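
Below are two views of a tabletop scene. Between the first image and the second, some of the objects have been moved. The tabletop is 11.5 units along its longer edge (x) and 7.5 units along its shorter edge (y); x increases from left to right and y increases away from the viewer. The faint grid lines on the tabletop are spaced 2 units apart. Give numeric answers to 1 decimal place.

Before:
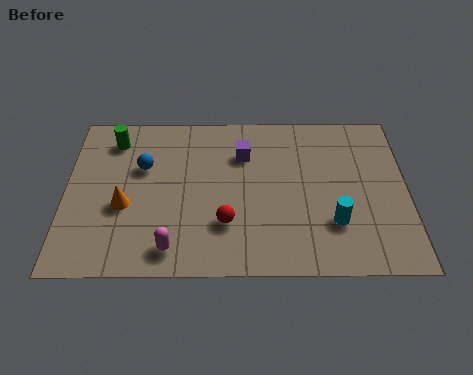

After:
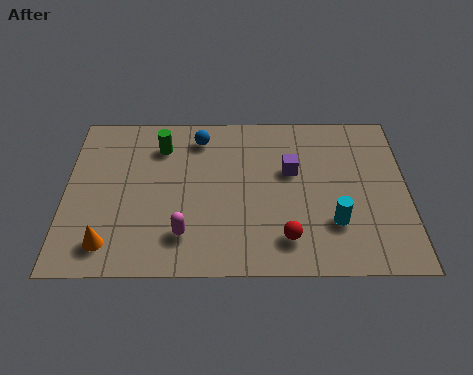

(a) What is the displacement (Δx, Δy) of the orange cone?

(-0.5, -1.7)

The orange cone was at about (2.0, 3.0) and moved to about (1.5, 1.3).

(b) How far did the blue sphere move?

2.4

From (2.6, 4.8) to (4.5, 6.2), the blue sphere covered √(1.9² + 1.4²) ≈ 2.4 units.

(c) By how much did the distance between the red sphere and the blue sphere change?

+1.7

The distance was about 3.8 in the first image and 5.5 in the second, so they moved 1.7 units further apart.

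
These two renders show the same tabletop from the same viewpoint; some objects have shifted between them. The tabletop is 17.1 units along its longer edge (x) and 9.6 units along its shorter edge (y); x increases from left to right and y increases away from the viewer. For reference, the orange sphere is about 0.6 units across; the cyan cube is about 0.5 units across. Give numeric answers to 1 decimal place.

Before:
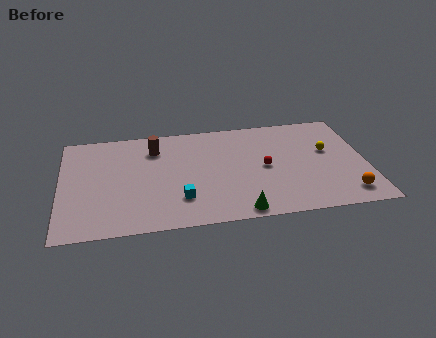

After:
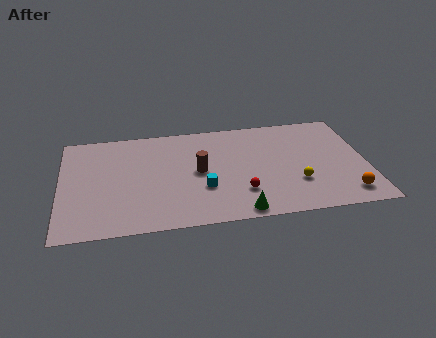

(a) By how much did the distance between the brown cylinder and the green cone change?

-3.4

They were about 7.9 units apart before and 4.5 after — 3.4 units closer together.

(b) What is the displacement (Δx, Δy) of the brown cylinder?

(2.4, -2.5)

From the two frames, the brown cylinder sits at roughly (5.3, 7.4) before and (7.7, 4.9) after.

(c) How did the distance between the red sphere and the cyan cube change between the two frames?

-3.1

They were about 5.3 units apart before and 2.2 after — 3.1 units closer together.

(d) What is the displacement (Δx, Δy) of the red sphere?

(-1.4, -2.1)

The red sphere started near (11.4, 4.7) and ended near (10.0, 2.6).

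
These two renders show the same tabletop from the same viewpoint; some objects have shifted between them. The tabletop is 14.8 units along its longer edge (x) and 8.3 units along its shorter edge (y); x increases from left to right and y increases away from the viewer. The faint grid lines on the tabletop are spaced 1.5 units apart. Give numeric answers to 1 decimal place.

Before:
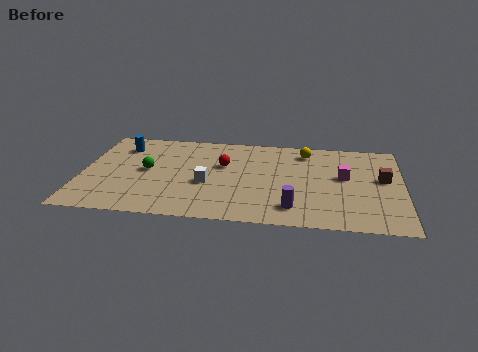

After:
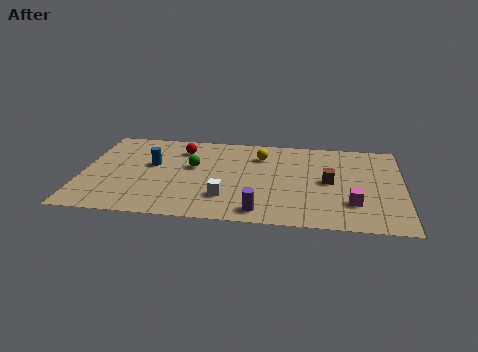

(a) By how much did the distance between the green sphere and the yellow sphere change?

-4.3

The distance was about 7.7 in the first image and 3.4 in the second, so they moved 4.3 units closer together.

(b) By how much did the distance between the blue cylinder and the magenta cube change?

-0.9

The distance was about 10.6 in the first image and 9.7 in the second, so they moved 0.9 units closer together.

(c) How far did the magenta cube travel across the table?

2.4

The magenta cube was near (12.1, 4.7) before and (12.5, 2.3) after, so it travelled √(0.4² + 2.4²) ≈ 2.4 units.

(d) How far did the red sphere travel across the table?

2.4

The red sphere was near (6.5, 5.2) before and (4.5, 6.5) after, so it travelled √(2.0² + 1.3²) ≈ 2.4 units.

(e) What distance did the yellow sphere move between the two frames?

2.2

The yellow sphere was near (10.3, 6.9) before and (8.2, 6.3) after, so it travelled √(2.1² + 0.6²) ≈ 2.2 units.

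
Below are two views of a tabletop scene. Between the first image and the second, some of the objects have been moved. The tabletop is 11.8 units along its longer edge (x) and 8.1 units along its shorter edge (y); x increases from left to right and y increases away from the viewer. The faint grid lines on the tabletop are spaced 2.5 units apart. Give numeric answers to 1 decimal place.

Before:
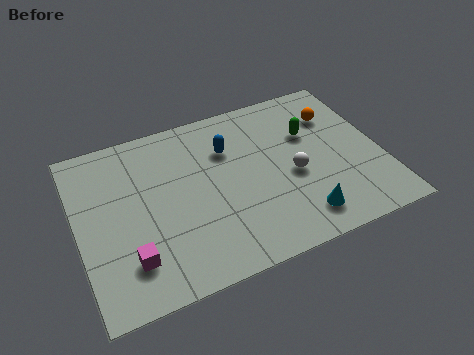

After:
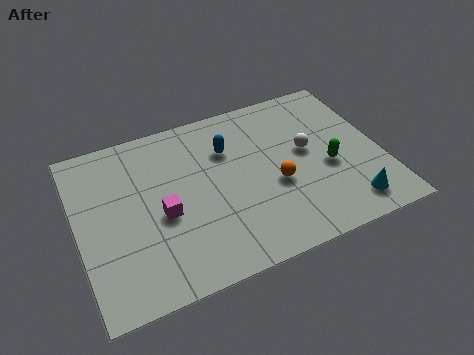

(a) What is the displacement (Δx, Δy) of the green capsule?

(0.5, -1.9)

The green capsule was at about (9.2, 5.3) and moved to about (9.7, 3.4).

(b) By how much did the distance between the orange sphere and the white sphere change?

-1.3

They were about 3.1 units apart before and 1.8 after — 1.3 units closer together.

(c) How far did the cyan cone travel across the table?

1.9

The cyan cone moved from about (8.3, 1.4) to (10.2, 1.3), a distance of √(1.9² + 0.1²) ≈ 1.9.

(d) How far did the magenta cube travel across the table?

2.1

From (1.8, 1.9) to (3.2, 3.5), the magenta cube covered √(1.4² + 1.6²) ≈ 2.1 units.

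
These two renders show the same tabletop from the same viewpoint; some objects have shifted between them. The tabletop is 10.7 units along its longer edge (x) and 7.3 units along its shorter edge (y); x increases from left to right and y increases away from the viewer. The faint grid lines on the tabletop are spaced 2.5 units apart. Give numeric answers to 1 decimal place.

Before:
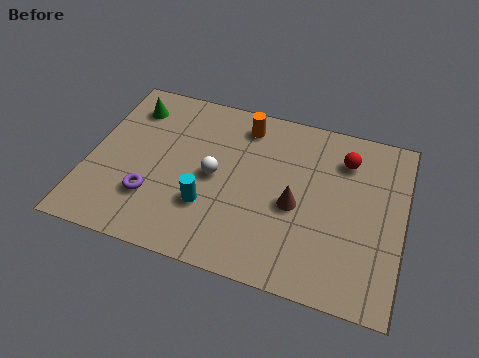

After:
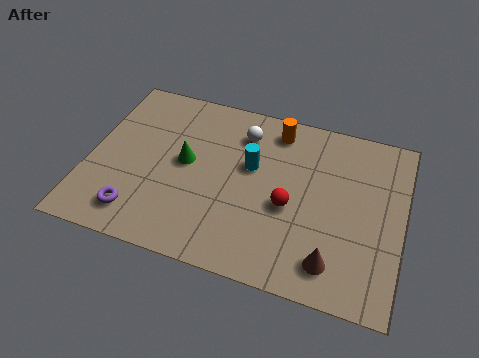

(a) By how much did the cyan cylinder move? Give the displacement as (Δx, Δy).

(1.3, 2.1)

The cyan cylinder was at about (4.2, 2.3) and moved to about (5.5, 4.4).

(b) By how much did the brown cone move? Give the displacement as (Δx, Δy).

(1.4, -1.9)

The brown cone started near (7.1, 3.2) and ended near (8.5, 1.3).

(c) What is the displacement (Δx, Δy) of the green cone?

(2.1, -1.9)

From the two frames, the green cone sits at roughly (1.2, 5.8) before and (3.3, 3.9) after.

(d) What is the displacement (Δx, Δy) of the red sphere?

(-1.7, -2.5)

The red sphere was at about (8.6, 5.6) and moved to about (6.9, 3.1).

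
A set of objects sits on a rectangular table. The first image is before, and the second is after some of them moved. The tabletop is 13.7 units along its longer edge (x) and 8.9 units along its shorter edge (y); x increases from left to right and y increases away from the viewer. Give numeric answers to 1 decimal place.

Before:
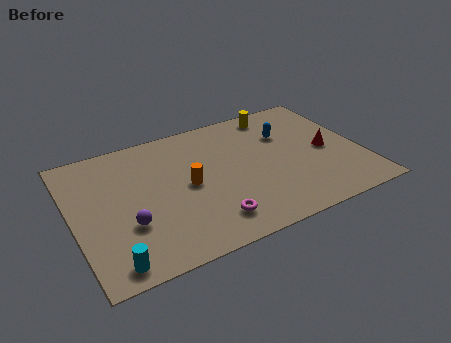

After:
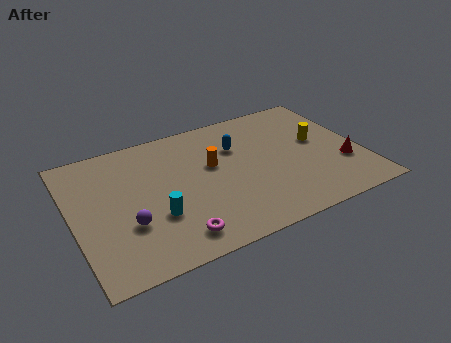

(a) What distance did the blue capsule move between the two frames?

2.4

The blue capsule was near (10.4, 6.1) before and (8.0, 6.1) after, so it travelled √(2.4² + 0.0²) ≈ 2.4 units.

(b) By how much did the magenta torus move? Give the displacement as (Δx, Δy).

(-1.7, -0.3)

The magenta torus started near (6.1, 1.7) and ended near (4.4, 1.4).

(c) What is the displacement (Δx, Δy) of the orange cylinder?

(1.3, 0.9)

From the two frames, the orange cylinder sits at roughly (5.4, 4.4) before and (6.7, 5.3) after.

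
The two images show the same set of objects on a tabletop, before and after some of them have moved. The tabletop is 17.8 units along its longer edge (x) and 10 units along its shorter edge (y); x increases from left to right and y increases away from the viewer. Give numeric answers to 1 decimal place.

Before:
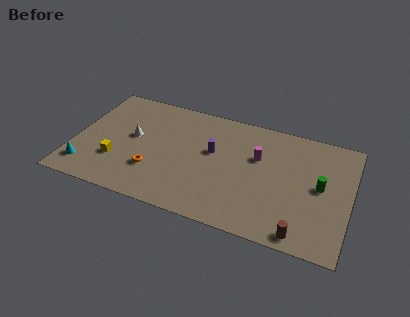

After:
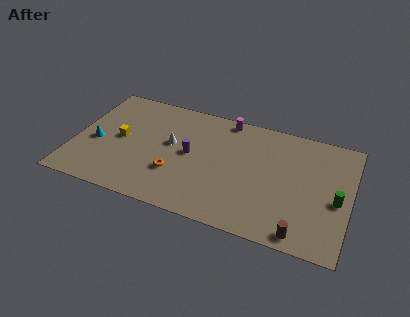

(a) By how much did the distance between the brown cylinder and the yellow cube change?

+0.5

Before: roughly 12.3 units apart; after: 12.8. That's 0.5 units further apart.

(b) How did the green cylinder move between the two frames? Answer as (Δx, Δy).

(1.1, -0.8)

From the two frames, the green cylinder sits at roughly (15.9, 5.2) before and (17.0, 4.4) after.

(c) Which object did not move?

the brown cylinder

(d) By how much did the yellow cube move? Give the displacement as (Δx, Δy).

(0.0, 2.0)

The yellow cube was at about (2.9, 3.1) and moved to about (2.9, 5.1).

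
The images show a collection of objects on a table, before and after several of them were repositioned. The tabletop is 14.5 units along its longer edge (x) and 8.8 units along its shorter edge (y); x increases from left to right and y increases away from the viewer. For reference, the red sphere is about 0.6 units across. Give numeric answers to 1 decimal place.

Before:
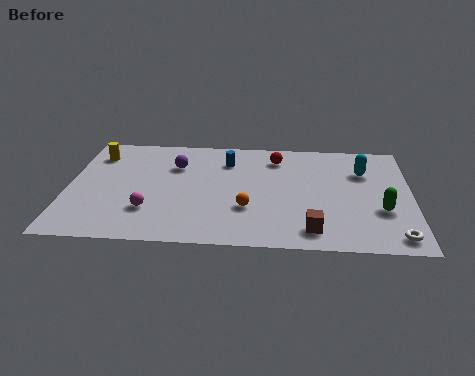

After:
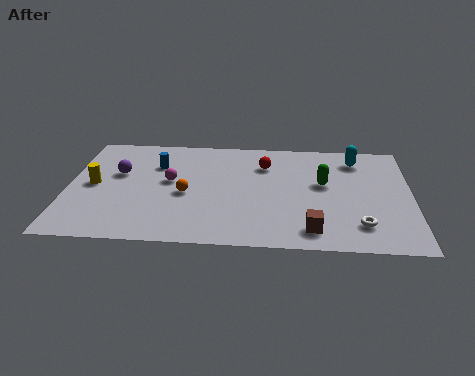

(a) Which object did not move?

the brown cube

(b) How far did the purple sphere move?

2.5

The purple sphere was near (4.5, 6.2) before and (2.1, 5.4) after, so it travelled √(2.4² + 0.8²) ≈ 2.5 units.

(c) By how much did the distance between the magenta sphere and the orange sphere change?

-2.9

Before: roughly 4.1 units apart; after: 1.2. That's 2.9 units closer together.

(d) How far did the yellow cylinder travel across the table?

2.5

From (1.1, 6.9) to (1.1, 4.4), the yellow cylinder covered √(0.0² + 2.5²) ≈ 2.5 units.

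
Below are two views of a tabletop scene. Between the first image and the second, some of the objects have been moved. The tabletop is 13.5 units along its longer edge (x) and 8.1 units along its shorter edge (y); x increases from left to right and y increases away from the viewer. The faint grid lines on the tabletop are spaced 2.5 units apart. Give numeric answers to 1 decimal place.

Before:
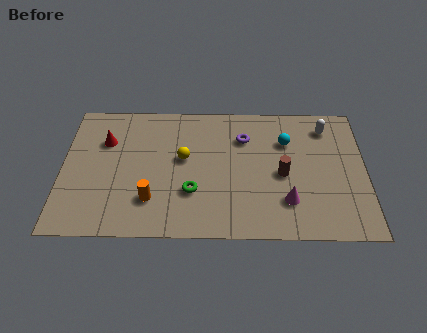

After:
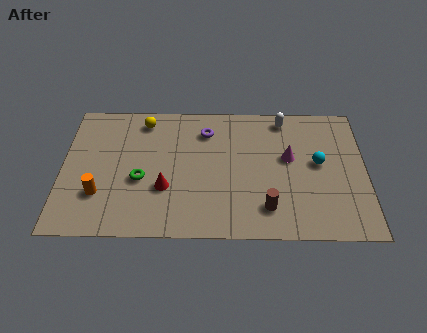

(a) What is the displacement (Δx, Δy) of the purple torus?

(-1.7, 0.4)

The purple torus started near (8.1, 5.9) and ended near (6.4, 6.3).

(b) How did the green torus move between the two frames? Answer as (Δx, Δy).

(-2.3, 0.7)

From the two frames, the green torus sits at roughly (5.8, 2.6) before and (3.5, 3.3) after.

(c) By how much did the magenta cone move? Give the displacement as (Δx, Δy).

(0.1, 2.6)

The magenta cone was at about (10.0, 2.1) and moved to about (10.1, 4.7).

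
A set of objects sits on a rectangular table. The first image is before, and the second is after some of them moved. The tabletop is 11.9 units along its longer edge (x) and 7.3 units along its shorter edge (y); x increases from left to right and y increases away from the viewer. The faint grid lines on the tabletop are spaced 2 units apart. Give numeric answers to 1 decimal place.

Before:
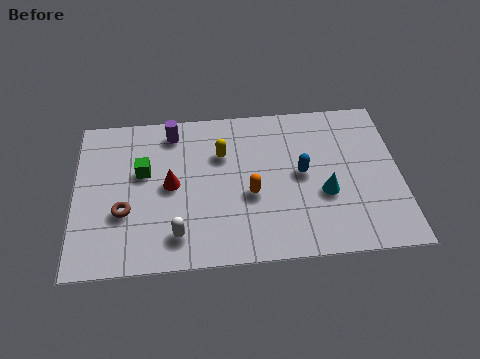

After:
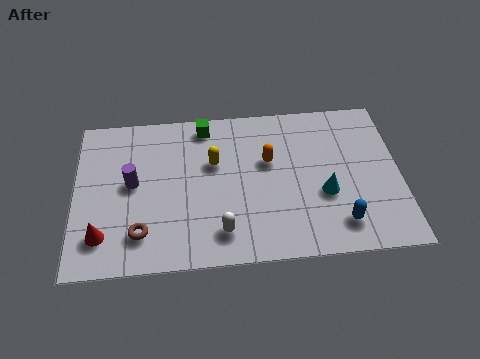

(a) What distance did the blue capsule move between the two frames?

2.7

The blue capsule moved from about (8.3, 3.8) to (9.6, 1.4), a distance of √(1.3² + 2.4²) ≈ 2.7.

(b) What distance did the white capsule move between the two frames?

1.6

The white capsule moved from about (3.7, 1.4) to (5.3, 1.4), a distance of √(1.6² + 0.0²) ≈ 1.6.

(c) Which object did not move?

the cyan cone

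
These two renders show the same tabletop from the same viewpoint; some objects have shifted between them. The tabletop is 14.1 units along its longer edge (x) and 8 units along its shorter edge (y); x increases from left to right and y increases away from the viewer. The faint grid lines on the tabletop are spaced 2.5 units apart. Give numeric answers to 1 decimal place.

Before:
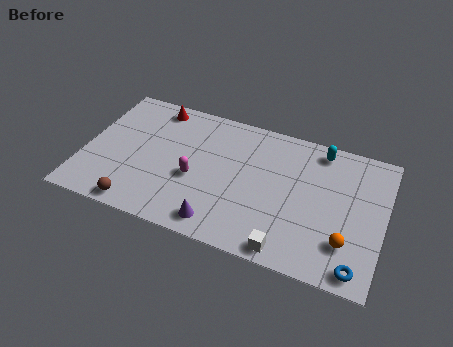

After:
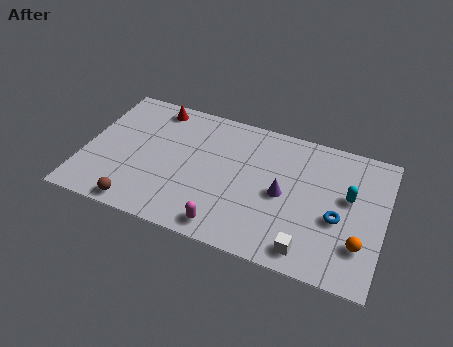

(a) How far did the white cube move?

0.9

The white cube was near (9.9, 0.8) before and (10.8, 1.1) after, so it travelled √(0.9² + 0.3²) ≈ 0.9 units.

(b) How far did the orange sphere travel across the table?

0.6

The orange sphere moved from about (12.5, 2.1) to (13.1, 2.2), a distance of √(0.6² + 0.1²) ≈ 0.6.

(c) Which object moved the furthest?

the purple cone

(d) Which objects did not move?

the brown sphere and the red cone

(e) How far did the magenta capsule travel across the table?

2.9

The magenta capsule was near (5.3, 3.3) before and (7.0, 1.0) after, so it travelled √(1.7² + 2.3²) ≈ 2.9 units.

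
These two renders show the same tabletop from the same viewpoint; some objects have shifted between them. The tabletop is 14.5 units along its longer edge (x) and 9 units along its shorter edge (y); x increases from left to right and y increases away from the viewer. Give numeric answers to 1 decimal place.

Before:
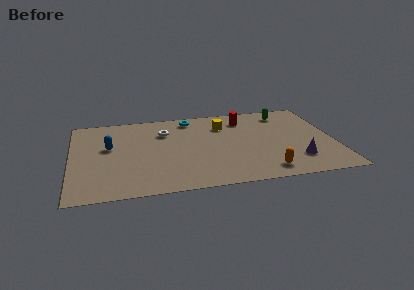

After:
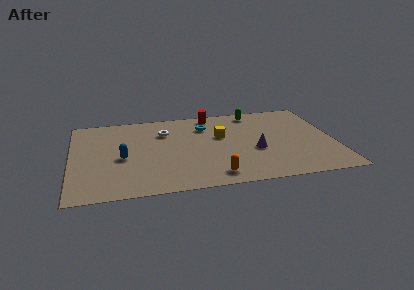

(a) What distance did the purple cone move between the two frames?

2.6

The purple cone was near (12.3, 2.2) before and (10.1, 3.6) after, so it travelled √(2.2² + 1.4²) ≈ 2.6 units.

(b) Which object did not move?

the white torus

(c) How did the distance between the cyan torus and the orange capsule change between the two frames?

-2.0

The distance was about 7.5 in the first image and 5.5 in the second, so they moved 2.0 units closer together.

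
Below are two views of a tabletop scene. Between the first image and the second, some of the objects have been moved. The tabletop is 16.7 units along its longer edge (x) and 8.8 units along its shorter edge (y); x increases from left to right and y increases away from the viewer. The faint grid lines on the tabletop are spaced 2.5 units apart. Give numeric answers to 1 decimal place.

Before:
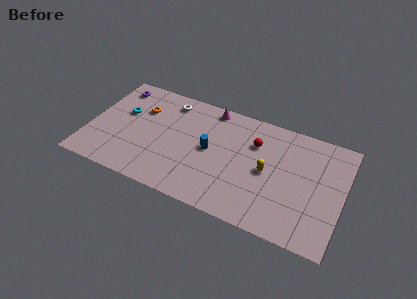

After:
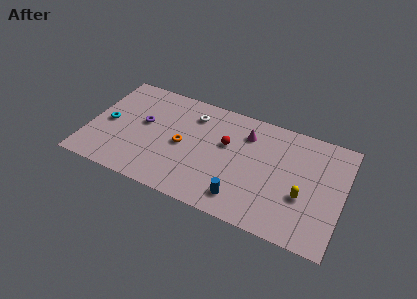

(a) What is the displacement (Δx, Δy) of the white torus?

(1.7, -0.5)

From the two frames, the white torus sits at roughly (4.9, 7.4) before and (6.6, 6.9) after.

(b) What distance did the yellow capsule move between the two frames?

2.6

The yellow capsule moved from about (11.8, 4.3) to (14.2, 3.3), a distance of √(2.4² + 1.0²) ≈ 2.6.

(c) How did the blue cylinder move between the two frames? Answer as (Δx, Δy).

(2.4, -2.9)

The blue cylinder started near (8.0, 4.5) and ended near (10.4, 1.6).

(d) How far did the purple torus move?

3.3

From (1.3, 7.4) to (3.5, 5.0), the purple torus covered √(2.2² + 2.4²) ≈ 3.3 units.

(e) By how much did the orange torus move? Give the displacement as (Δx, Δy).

(3.0, -1.9)

From the two frames, the orange torus sits at roughly (3.2, 6.1) before and (6.2, 4.2) after.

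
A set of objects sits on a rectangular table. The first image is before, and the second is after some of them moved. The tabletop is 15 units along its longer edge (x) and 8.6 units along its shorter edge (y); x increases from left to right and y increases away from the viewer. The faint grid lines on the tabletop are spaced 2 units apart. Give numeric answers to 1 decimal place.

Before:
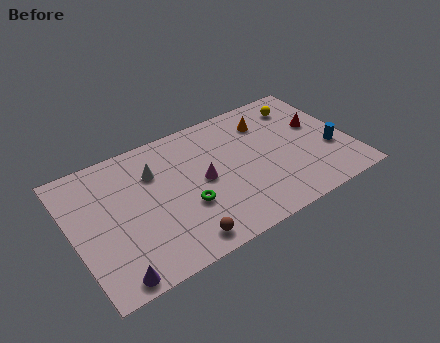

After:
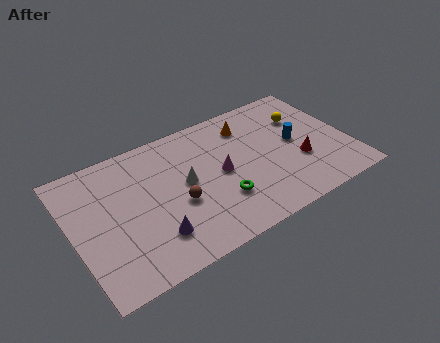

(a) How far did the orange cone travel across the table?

1.0

From (10.9, 6.6) to (9.9, 6.8), the orange cone covered √(1.0² + 0.2²) ≈ 1.0 units.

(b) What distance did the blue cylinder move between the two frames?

2.2

The blue cylinder was near (13.9, 3.1) before and (12.2, 4.5) after, so it travelled √(1.7² + 1.4²) ≈ 2.2 units.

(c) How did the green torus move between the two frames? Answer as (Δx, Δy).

(1.8, -0.5)

The green torus was at about (5.9, 3.1) and moved to about (7.7, 2.6).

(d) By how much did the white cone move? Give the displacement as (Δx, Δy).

(1.5, -1.5)

The white cone started near (4.6, 6.1) and ended near (6.1, 4.6).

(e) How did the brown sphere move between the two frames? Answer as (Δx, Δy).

(0.2, 2.4)

The brown sphere started near (5.3, 1.1) and ended near (5.5, 3.5).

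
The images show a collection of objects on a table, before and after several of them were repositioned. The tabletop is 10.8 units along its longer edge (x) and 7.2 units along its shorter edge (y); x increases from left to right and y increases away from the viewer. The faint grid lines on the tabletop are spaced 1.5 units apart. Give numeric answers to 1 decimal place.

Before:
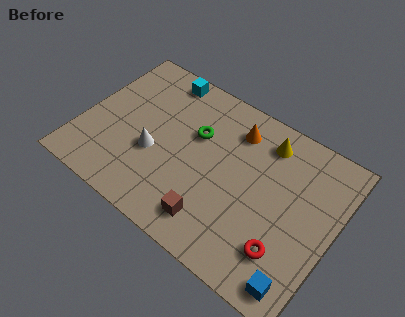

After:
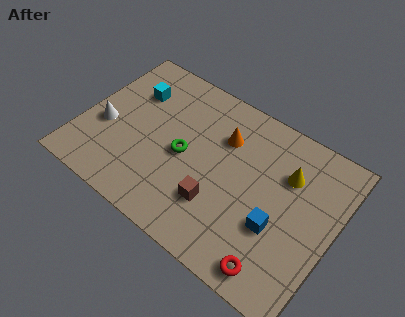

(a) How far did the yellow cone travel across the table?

1.4

The yellow cone moved from about (7.5, 5.9) to (8.6, 5.0), a distance of √(1.1² + 0.9²) ≈ 1.4.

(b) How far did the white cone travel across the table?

2.2

From (3.2, 2.8) to (1.0, 2.9), the white cone covered √(2.2² + 0.1²) ≈ 2.2 units.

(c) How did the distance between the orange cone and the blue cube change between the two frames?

-2.3

They were about 6.1 units apart before and 3.8 after — 2.3 units closer together.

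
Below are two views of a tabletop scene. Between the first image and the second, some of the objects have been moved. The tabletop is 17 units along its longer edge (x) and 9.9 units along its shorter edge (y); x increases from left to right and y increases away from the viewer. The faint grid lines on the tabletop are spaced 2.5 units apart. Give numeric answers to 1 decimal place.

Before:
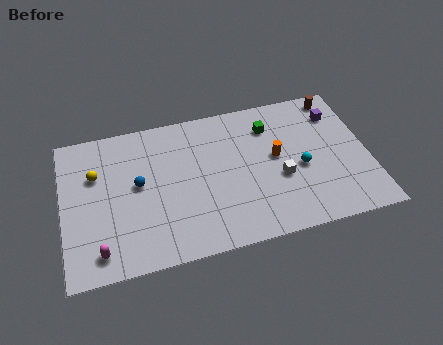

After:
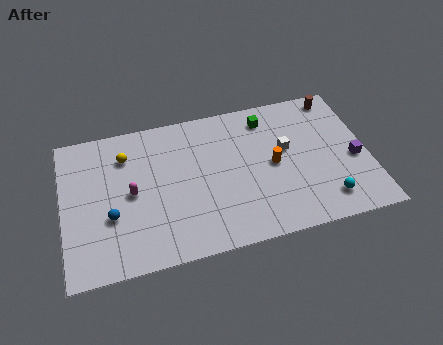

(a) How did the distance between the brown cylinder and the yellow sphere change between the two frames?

-1.8

They were about 13.9 units apart before and 12.1 after — 1.8 units closer together.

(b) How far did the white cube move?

2.0

From (12.0, 3.9) to (12.5, 5.8), the white cube covered √(0.5² + 1.9²) ≈ 2.0 units.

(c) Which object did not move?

the brown cylinder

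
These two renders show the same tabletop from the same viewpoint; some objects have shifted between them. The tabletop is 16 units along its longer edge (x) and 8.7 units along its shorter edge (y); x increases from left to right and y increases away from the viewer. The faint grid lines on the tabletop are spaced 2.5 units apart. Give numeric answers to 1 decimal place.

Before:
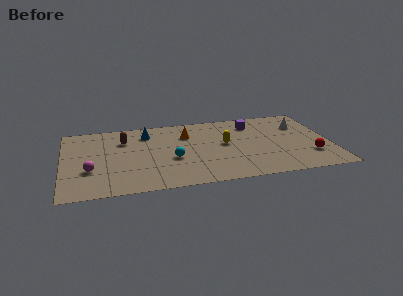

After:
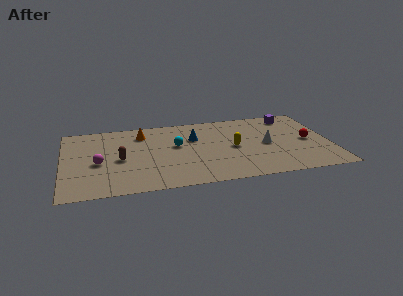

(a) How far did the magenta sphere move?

0.9

From (1.6, 3.0) to (2.1, 3.8), the magenta sphere covered √(0.5² + 0.8²) ≈ 0.9 units.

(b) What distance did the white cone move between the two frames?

3.0

The white cone moved from about (14.4, 6.2) to (12.2, 4.2), a distance of √(2.2² + 2.0²) ≈ 3.0.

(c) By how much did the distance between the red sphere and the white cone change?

-1.3

They were about 3.8 units apart before and 2.5 after — 1.3 units closer together.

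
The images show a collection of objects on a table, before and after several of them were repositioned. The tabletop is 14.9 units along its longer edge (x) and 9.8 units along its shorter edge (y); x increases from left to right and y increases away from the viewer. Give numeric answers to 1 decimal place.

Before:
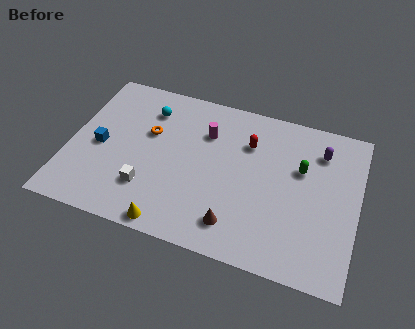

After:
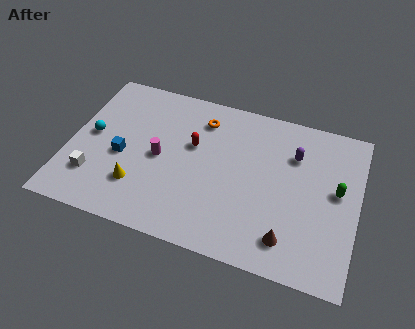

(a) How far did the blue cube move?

1.2

The blue cube moved from about (1.6, 4.5) to (2.8, 4.2), a distance of √(1.2² + 0.3²) ≈ 1.2.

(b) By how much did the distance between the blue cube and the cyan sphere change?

-1.9

Before: roughly 3.8 units apart; after: 1.9. That's 1.9 units closer together.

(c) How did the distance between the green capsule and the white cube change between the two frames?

+4.2

Before: roughly 8.4 units apart; after: 12.6. That's 4.2 units further apart.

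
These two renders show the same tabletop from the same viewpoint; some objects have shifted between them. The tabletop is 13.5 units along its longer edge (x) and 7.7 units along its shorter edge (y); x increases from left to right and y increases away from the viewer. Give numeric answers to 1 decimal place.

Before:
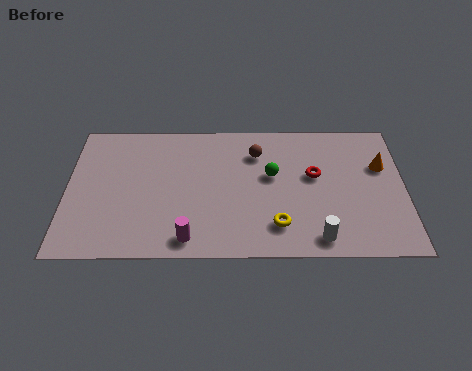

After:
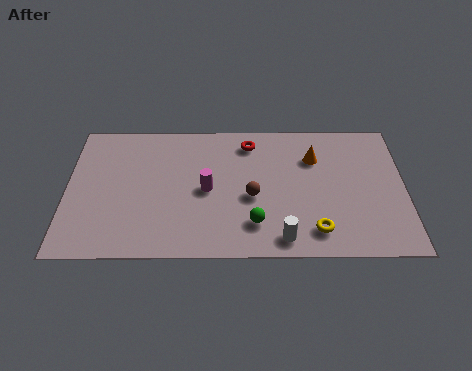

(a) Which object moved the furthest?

the red torus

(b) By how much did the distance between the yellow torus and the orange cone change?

-1.2

Before: roughly 5.3 units apart; after: 4.1. That's 1.2 units closer together.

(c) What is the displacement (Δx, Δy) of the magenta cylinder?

(0.7, 2.7)

From the two frames, the magenta cylinder sits at roughly (4.9, 1.0) before and (5.6, 3.7) after.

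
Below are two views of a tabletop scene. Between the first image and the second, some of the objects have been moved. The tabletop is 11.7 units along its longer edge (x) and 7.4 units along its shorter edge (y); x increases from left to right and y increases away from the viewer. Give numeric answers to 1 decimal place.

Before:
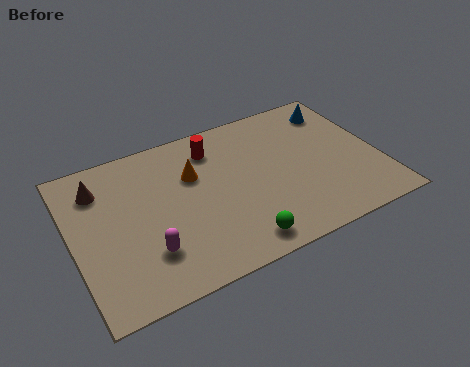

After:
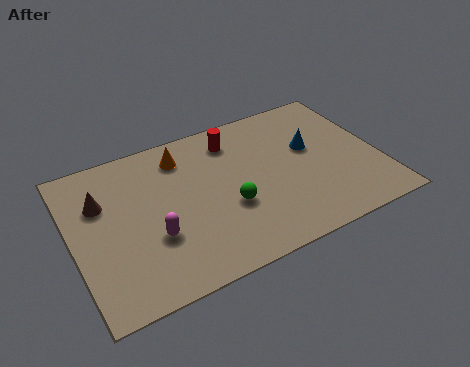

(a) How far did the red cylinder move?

0.8

The red cylinder was near (5.6, 5.9) before and (6.4, 6.0) after, so it travelled √(0.8² + 0.1²) ≈ 0.8 units.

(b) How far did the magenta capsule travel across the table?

0.7

The magenta capsule was near (2.6, 2.0) before and (2.9, 2.6) after, so it travelled √(0.3² + 0.6²) ≈ 0.7 units.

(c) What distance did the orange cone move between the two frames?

1.1

The orange cone was near (4.7, 4.9) before and (4.4, 6.0) after, so it travelled √(0.3² + 1.1²) ≈ 1.1 units.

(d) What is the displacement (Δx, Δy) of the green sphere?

(-0.1, 1.8)

The green sphere started near (5.9, 1.0) and ended near (5.8, 2.8).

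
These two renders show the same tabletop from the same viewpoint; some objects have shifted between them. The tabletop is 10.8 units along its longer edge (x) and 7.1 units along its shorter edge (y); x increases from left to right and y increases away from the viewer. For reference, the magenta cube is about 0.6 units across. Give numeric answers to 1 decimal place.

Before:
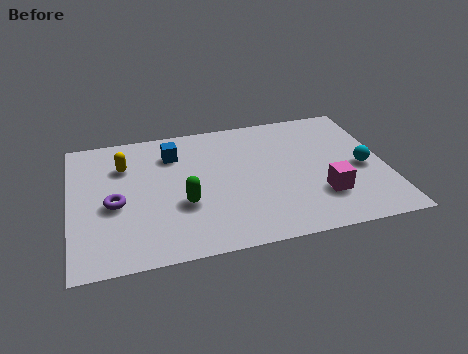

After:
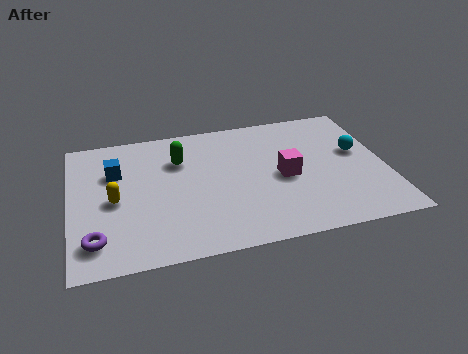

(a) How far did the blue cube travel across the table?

2.1

From (3.6, 5.4) to (1.6, 4.8), the blue cube covered √(2.0² + 0.6²) ≈ 2.1 units.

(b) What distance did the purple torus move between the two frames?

1.8

From (1.5, 3.1) to (0.8, 1.4), the purple torus covered √(0.7² + 1.7²) ≈ 1.8 units.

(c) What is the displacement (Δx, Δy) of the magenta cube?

(-1.2, 1.3)

From the two frames, the magenta cube sits at roughly (8.5, 2.0) before and (7.3, 3.3) after.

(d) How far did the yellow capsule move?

1.8

The yellow capsule was near (1.9, 5.1) before and (1.5, 3.3) after, so it travelled √(0.4² + 1.8²) ≈ 1.8 units.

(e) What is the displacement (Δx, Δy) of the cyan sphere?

(-0.1, 0.9)

The cyan sphere started near (10.0, 3.2) and ended near (9.9, 4.1).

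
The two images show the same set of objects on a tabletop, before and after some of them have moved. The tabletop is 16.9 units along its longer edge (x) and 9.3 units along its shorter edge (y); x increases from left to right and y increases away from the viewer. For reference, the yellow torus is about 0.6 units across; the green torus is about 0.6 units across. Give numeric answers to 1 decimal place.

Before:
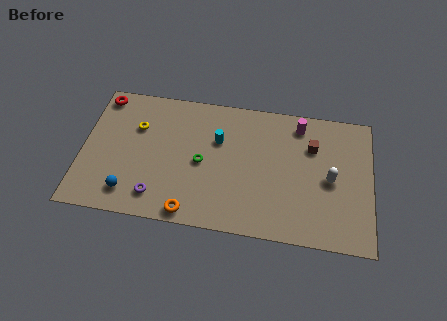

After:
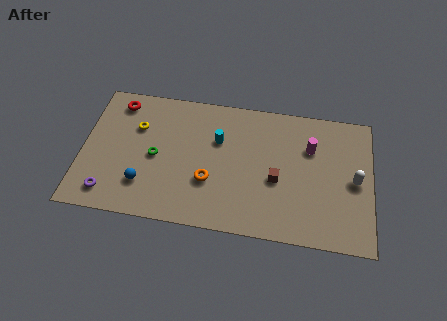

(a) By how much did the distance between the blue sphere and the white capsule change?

+0.5

Before: roughly 11.9 units apart; after: 12.4. That's 0.5 units further apart.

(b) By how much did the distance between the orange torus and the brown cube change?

-4.9

They were about 8.9 units apart before and 4.0 after — 4.9 units closer together.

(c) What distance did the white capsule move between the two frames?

1.4

The white capsule was near (14.5, 4.4) before and (15.9, 4.5) after, so it travelled √(1.4² + 0.1²) ≈ 1.4 units.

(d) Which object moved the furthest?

the brown cube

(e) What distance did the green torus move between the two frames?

2.7

The green torus moved from about (7.0, 4.4) to (4.3, 4.4), a distance of √(2.7² + 0.0²) ≈ 2.7.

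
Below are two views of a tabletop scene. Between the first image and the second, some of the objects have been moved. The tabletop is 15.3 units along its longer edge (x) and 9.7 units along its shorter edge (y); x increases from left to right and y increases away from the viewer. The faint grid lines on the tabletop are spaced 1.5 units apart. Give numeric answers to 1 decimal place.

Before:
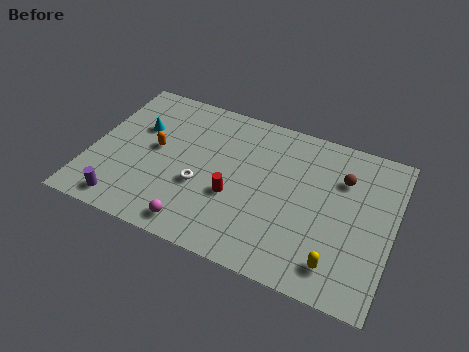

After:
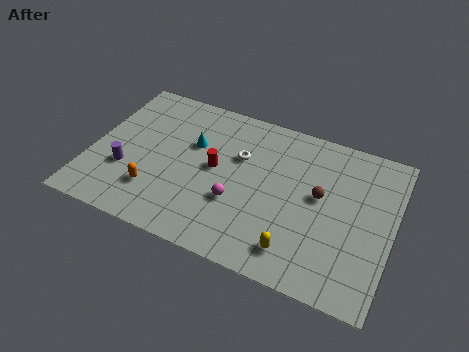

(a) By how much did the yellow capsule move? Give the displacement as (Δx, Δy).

(-2.0, 0.0)

From the two frames, the yellow capsule sits at roughly (12.8, 1.7) before and (10.8, 1.7) after.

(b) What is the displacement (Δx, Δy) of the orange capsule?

(0.3, -2.7)

The orange capsule started near (3.2, 5.2) and ended near (3.5, 2.5).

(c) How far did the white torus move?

3.1

From (5.7, 3.7) to (7.4, 6.3), the white torus covered √(1.7² + 2.6²) ≈ 3.1 units.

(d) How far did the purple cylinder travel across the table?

2.1

The purple cylinder moved from about (2.1, 1.2) to (1.9, 3.3), a distance of √(0.2² + 2.1²) ≈ 2.1.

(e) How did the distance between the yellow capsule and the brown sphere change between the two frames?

-1.4

They were about 5.2 units apart before and 3.8 after — 1.4 units closer together.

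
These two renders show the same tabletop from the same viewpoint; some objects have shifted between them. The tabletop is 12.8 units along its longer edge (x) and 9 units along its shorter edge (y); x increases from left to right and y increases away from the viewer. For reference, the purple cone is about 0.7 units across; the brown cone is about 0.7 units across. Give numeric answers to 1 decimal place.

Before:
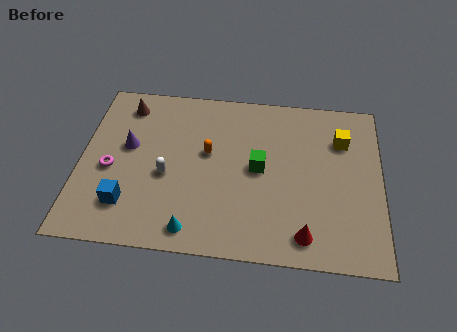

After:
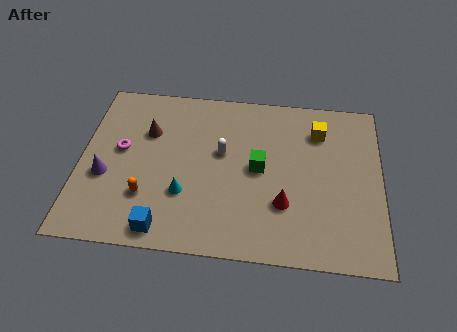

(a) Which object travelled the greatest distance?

the orange capsule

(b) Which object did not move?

the green cube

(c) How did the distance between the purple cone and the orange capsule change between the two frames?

-1.4

The distance was about 3.4 in the first image and 2.0 in the second, so they moved 1.4 units closer together.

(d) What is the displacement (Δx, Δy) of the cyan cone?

(-0.4, 1.8)

The cyan cone started near (4.9, 1.1) and ended near (4.5, 2.9).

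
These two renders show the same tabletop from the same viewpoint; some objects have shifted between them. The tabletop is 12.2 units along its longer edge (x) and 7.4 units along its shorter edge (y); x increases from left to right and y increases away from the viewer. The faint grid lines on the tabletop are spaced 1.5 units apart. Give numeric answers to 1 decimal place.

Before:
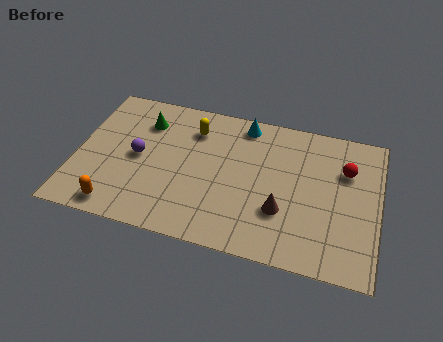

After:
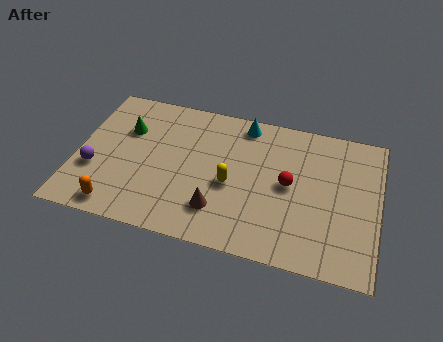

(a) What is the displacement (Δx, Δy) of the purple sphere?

(-1.7, -1.1)

The purple sphere was at about (2.5, 3.7) and moved to about (0.8, 2.6).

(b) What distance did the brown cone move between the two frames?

2.6

From (8.4, 2.4) to (5.9, 1.8), the brown cone covered √(2.5² + 0.6²) ≈ 2.6 units.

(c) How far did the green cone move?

0.9

From (2.6, 5.6) to (1.9, 5.0), the green cone covered √(0.7² + 0.6²) ≈ 0.9 units.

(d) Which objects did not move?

the orange capsule and the cyan cone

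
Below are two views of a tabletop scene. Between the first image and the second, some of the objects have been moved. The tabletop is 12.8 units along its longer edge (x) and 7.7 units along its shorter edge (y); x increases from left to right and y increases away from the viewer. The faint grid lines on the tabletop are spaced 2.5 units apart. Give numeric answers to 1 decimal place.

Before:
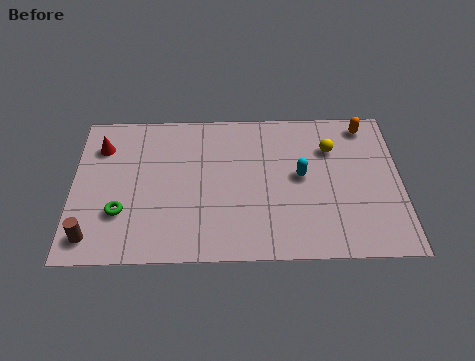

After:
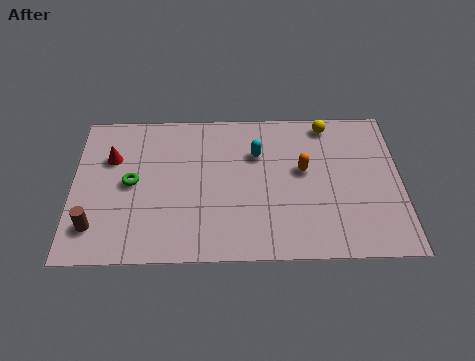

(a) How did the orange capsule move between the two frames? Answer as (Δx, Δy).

(-2.5, -2.3)

The orange capsule was at about (11.5, 6.7) and moved to about (9.0, 4.4).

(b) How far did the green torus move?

1.6

The green torus was near (1.9, 2.4) before and (2.3, 3.9) after, so it travelled √(0.4² + 1.5²) ≈ 1.6 units.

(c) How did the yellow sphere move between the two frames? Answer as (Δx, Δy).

(-0.1, 1.3)

The yellow sphere started near (10.1, 5.5) and ended near (10.0, 6.8).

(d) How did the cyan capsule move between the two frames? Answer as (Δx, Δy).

(-1.7, 1.2)

From the two frames, the cyan capsule sits at roughly (8.9, 4.1) before and (7.2, 5.3) after.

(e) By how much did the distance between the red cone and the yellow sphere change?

-0.4

Before: roughly 9.0 units apart; after: 8.6. That's 0.4 units closer together.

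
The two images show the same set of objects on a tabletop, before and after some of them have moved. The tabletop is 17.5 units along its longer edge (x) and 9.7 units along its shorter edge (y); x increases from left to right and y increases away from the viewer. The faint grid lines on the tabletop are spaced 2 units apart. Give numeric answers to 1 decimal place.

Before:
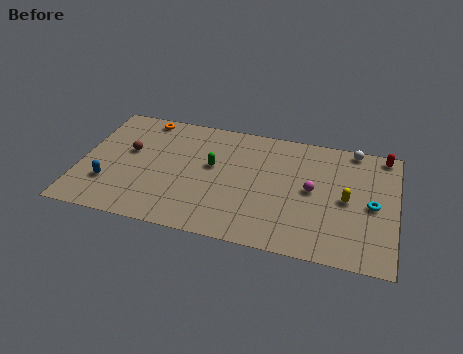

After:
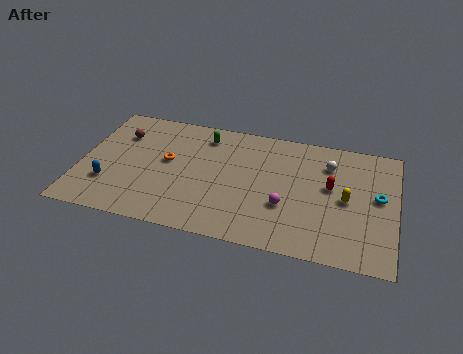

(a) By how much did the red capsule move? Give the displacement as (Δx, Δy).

(-2.8, -3.3)

From the two frames, the red capsule sits at roughly (16.7, 8.8) before and (13.9, 5.5) after.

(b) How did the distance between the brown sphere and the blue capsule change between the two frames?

+1.2

They were about 3.0 units apart before and 4.2 after — 1.2 units further apart.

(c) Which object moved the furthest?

the red capsule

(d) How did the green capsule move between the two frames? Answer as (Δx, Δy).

(-0.6, 2.4)

From the two frames, the green capsule sits at roughly (7.3, 5.6) before and (6.7, 8.0) after.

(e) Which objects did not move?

the blue capsule and the yellow capsule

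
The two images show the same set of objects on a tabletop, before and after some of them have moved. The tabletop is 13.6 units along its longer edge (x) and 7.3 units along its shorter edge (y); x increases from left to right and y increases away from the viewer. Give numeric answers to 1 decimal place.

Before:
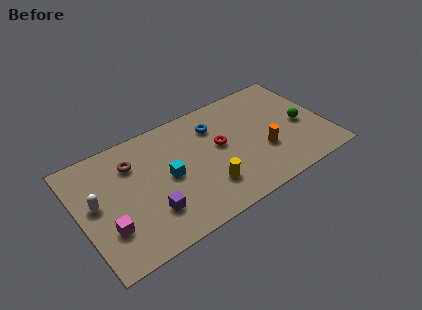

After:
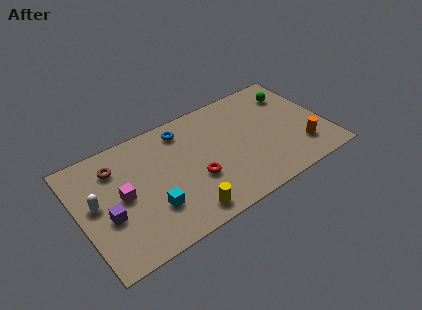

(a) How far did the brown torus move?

0.9

The brown torus moved from about (3.1, 5.4) to (2.2, 5.6), a distance of √(0.9² + 0.2²) ≈ 0.9.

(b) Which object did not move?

the white capsule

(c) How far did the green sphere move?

2.3

From (12.3, 3.3) to (12.2, 5.6), the green sphere covered √(0.1² + 2.3²) ≈ 2.3 units.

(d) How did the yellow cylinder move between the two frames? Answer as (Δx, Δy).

(-1.4, -0.9)

The yellow cylinder was at about (6.7, 1.9) and moved to about (5.3, 1.0).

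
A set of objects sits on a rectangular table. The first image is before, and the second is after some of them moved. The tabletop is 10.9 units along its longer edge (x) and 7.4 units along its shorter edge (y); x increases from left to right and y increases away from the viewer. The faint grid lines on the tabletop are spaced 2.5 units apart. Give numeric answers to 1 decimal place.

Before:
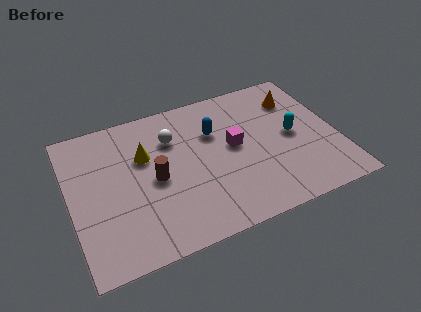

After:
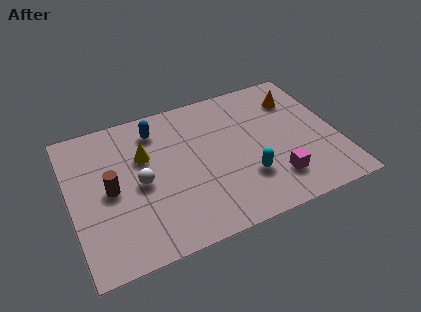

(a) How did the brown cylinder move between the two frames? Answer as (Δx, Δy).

(-1.8, 0.1)

The brown cylinder was at about (3.4, 3.5) and moved to about (1.6, 3.6).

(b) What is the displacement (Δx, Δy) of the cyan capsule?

(-2.1, -1.5)

The cyan capsule started near (9.1, 3.7) and ended near (7.0, 2.2).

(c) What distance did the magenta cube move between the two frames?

2.7

From (6.7, 4.0) to (8.1, 1.7), the magenta cube covered √(1.4² + 2.3²) ≈ 2.7 units.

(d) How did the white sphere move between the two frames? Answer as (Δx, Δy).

(-1.5, -1.8)

From the two frames, the white sphere sits at roughly (4.3, 5.3) before and (2.8, 3.5) after.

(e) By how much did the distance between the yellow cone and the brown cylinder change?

+0.6

Before: roughly 1.3 units apart; after: 1.9. That's 0.6 units further apart.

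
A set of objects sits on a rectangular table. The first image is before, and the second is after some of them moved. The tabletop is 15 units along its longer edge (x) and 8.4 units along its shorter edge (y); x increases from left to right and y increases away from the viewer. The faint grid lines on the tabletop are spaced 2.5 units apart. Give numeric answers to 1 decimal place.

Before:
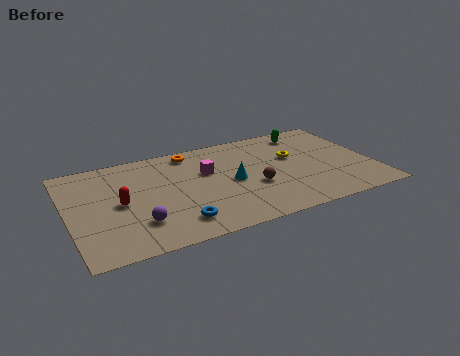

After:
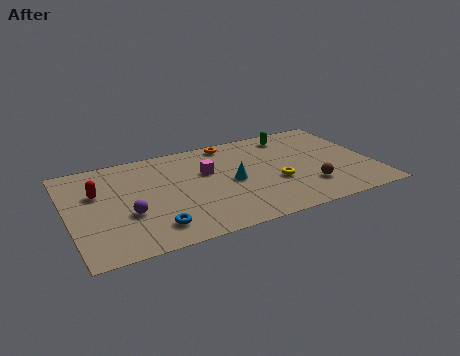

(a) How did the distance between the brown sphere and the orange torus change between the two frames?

+1.3

The distance was about 4.9 in the first image and 6.2 in the second, so they moved 1.3 units further apart.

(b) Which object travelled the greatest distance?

the brown sphere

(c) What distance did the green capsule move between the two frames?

0.8

The green capsule moved from about (12.2, 7.1) to (11.4, 7.1), a distance of √(0.8² + 0.0²) ≈ 0.8.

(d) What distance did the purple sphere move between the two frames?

1.0

The purple sphere was near (3.2, 2.2) before and (2.8, 3.1) after, so it travelled √(0.4² + 0.9²) ≈ 1.0 units.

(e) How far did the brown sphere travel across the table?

2.8

From (9.0, 3.2) to (11.6, 2.2), the brown sphere covered √(2.6² + 1.0²) ≈ 2.8 units.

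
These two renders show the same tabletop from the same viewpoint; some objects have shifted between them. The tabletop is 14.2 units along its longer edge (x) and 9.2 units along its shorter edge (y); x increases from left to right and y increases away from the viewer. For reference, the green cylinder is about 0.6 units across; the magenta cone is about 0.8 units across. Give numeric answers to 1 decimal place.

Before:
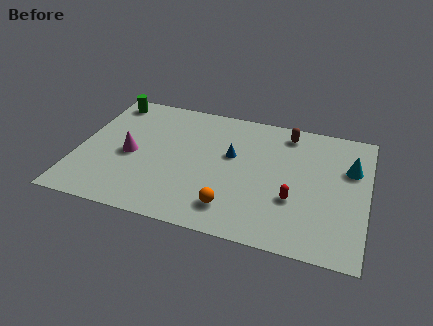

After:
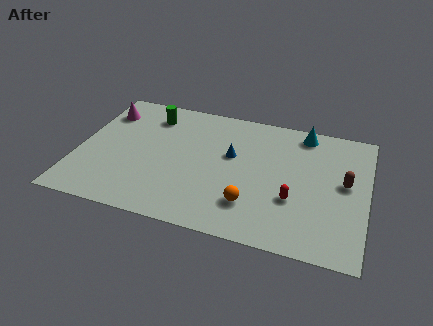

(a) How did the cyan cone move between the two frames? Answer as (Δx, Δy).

(-2.4, 2.0)

The cyan cone was at about (13.3, 6.1) and moved to about (10.9, 8.1).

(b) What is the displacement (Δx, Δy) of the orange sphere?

(0.9, 0.5)

The orange sphere was at about (7.8, 1.8) and moved to about (8.7, 2.3).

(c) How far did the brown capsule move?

4.2

From (10.1, 7.9) to (13.1, 5.0), the brown capsule covered √(3.0² + 2.9²) ≈ 4.2 units.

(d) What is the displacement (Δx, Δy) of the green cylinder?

(2.2, -0.6)

The green cylinder was at about (1.1, 8.0) and moved to about (3.3, 7.4).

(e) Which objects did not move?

the blue cone and the red capsule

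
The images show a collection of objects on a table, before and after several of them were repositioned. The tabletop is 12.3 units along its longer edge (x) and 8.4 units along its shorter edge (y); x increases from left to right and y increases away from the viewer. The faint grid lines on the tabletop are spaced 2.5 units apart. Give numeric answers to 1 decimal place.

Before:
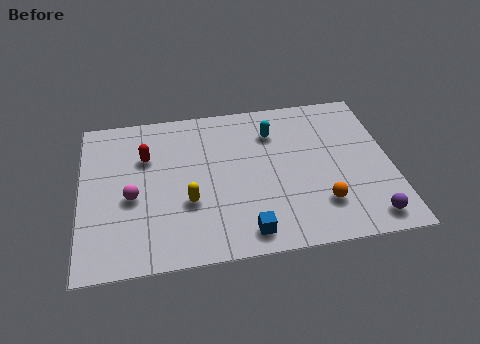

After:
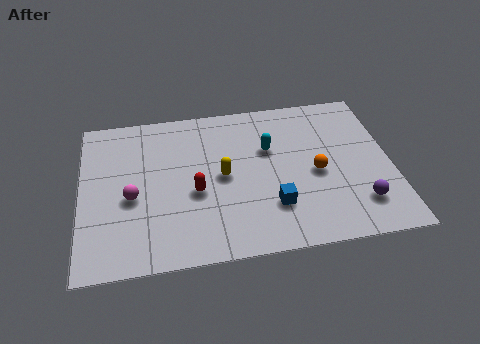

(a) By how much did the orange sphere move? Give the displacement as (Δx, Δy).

(-0.1, 1.7)

From the two frames, the orange sphere sits at roughly (9.4, 2.1) before and (9.3, 3.8) after.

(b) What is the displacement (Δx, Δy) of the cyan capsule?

(-0.2, -0.9)

The cyan capsule started near (7.7, 6.3) and ended near (7.5, 5.4).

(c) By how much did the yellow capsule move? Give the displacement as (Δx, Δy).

(1.4, 1.2)

The yellow capsule started near (4.2, 3.0) and ended near (5.6, 4.2).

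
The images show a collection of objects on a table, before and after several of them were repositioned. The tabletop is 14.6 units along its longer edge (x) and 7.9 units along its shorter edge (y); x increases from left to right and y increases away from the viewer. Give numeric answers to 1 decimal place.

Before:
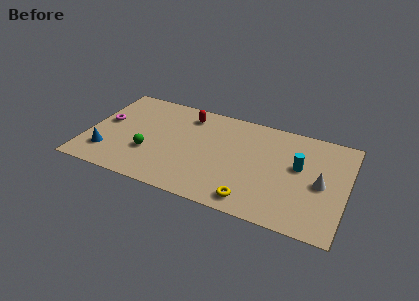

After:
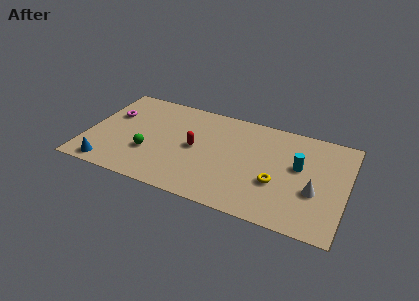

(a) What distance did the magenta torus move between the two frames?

0.8

The magenta torus was near (0.9, 4.4) before and (1.2, 5.1) after, so it travelled √(0.3² + 0.7²) ≈ 0.8 units.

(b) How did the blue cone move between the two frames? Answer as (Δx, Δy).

(0.2, -1.0)

The blue cone started near (1.3, 1.9) and ended near (1.5, 0.9).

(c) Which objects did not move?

the cyan cylinder and the green sphere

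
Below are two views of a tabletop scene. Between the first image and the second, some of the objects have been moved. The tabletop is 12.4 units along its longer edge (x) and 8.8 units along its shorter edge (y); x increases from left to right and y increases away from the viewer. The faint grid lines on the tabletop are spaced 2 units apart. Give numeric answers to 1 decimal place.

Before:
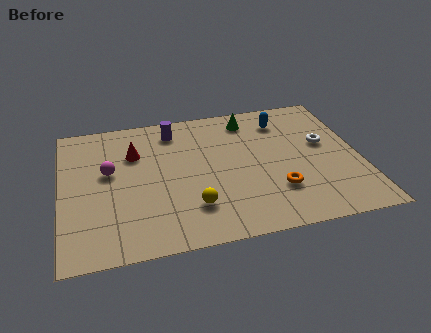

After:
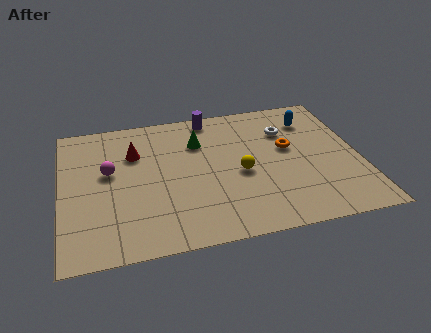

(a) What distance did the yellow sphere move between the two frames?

2.7

The yellow sphere moved from about (5.3, 2.2) to (7.4, 3.9), a distance of √(2.1² + 1.7²) ≈ 2.7.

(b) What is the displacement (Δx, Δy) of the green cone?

(-2.2, -1.1)

The green cone started near (8.0, 7.4) and ended near (5.8, 6.3).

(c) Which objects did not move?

the magenta sphere and the red cone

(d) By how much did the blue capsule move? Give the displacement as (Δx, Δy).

(1.2, -0.2)

From the two frames, the blue capsule sits at roughly (9.4, 7.0) before and (10.6, 6.8) after.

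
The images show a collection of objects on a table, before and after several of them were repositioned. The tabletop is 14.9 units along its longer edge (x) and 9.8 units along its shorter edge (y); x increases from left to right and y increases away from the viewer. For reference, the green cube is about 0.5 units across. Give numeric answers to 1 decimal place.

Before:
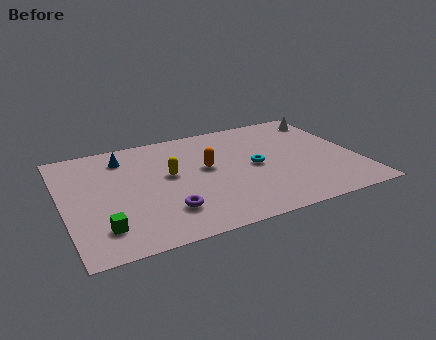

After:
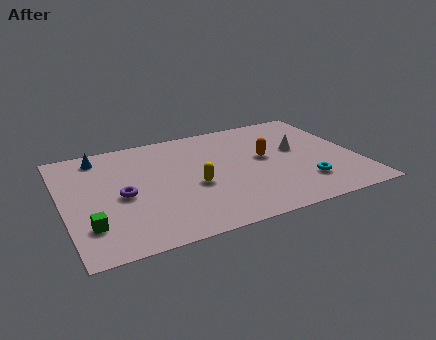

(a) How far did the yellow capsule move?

1.8

The yellow capsule was near (5.4, 5.5) before and (6.5, 4.1) after, so it travelled √(1.1² + 1.4²) ≈ 1.8 units.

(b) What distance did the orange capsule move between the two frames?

3.0

The orange capsule was near (7.3, 5.5) before and (10.3, 5.4) after, so it travelled √(3.0² + 0.1²) ≈ 3.0 units.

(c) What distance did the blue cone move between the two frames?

1.3

The blue cone was near (3.3, 7.9) before and (2.1, 8.4) after, so it travelled √(1.2² + 0.5²) ≈ 1.3 units.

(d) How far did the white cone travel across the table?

3.3

The white cone moved from about (14.0, 8.2) to (12.0, 5.6), a distance of √(2.0² + 2.6²) ≈ 3.3.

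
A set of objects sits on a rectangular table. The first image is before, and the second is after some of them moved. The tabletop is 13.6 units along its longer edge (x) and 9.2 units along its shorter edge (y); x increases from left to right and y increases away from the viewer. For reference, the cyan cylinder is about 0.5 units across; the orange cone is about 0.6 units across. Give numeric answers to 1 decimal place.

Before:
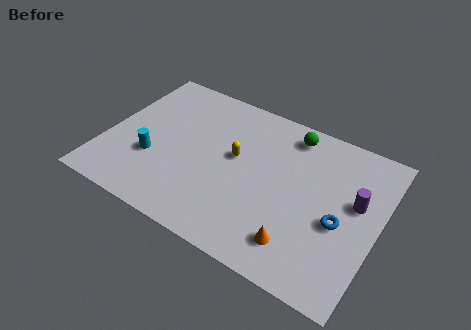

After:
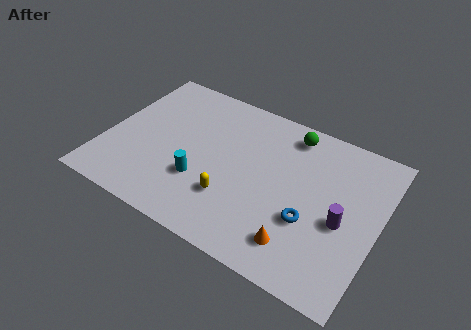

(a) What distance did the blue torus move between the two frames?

1.5

From (11.8, 3.9) to (10.4, 3.3), the blue torus covered √(1.4² + 0.6²) ≈ 1.5 units.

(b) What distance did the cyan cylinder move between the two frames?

2.5

The cyan cylinder moved from about (2.5, 3.2) to (5.0, 3.0), a distance of √(2.5² + 0.2²) ≈ 2.5.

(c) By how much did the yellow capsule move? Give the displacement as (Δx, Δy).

(0.2, -2.5)

The yellow capsule was at about (6.4, 5.2) and moved to about (6.6, 2.7).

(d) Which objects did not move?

the orange cone and the green sphere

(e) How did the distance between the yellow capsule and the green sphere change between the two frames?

+2.0

They were about 3.6 units apart before and 5.6 after — 2.0 units further apart.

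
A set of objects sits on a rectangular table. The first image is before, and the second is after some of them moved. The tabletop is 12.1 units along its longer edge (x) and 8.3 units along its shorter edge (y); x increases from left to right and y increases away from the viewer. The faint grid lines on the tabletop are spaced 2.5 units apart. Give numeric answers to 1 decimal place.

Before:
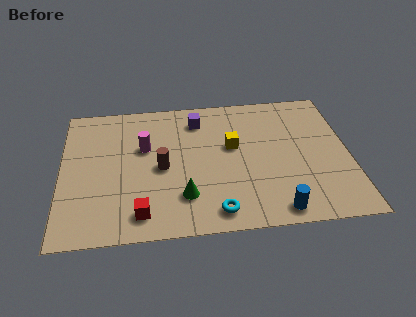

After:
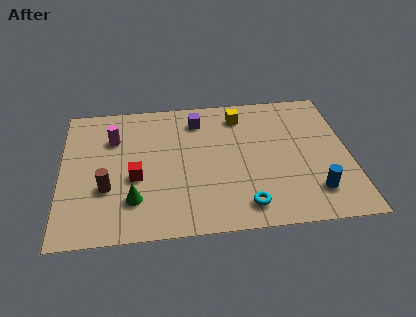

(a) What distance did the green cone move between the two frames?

2.1

The green cone was near (5.1, 2.1) before and (3.0, 2.1) after, so it travelled √(2.1² + 0.0²) ≈ 2.1 units.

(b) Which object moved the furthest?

the brown cylinder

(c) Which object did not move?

the purple cube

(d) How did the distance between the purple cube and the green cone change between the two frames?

+0.7

Before: roughly 4.7 units apart; after: 5.4. That's 0.7 units further apart.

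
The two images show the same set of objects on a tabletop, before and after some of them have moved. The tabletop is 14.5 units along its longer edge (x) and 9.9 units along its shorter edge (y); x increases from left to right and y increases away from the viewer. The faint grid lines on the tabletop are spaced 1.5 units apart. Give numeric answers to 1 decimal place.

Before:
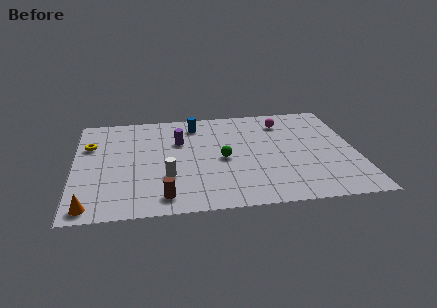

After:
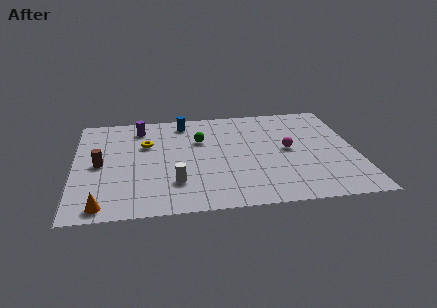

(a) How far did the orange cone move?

0.6

From (0.8, 1.0) to (1.4, 1.0), the orange cone covered √(0.6² + 0.0²) ≈ 0.6 units.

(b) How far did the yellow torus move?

2.9

From (0.8, 6.7) to (3.7, 6.5), the yellow torus covered √(2.9² + 0.2²) ≈ 2.9 units.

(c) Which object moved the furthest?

the brown cylinder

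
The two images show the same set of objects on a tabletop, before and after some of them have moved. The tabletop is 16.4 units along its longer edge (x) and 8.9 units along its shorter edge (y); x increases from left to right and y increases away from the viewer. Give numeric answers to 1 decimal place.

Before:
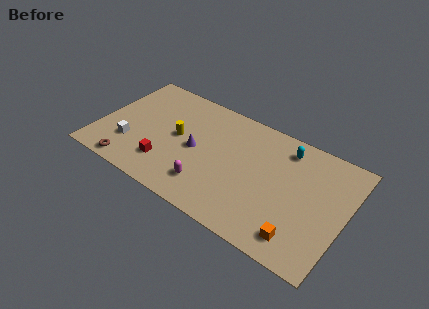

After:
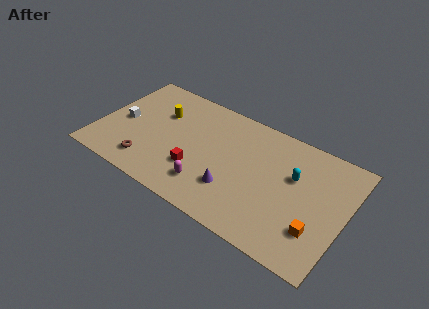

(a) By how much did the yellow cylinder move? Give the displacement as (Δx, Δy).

(-1.4, 1.3)

The yellow cylinder was at about (5.2, 4.7) and moved to about (3.8, 6.0).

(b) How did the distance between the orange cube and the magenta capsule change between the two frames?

+0.9

They were about 6.2 units apart before and 7.1 after — 0.9 units further apart.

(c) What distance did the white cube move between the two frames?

1.8

The white cube moved from about (2.3, 2.6) to (1.5, 4.2), a distance of √(0.8² + 1.6²) ≈ 1.8.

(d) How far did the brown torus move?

1.4

The brown torus was near (2.6, 0.9) before and (3.7, 1.7) after, so it travelled √(1.1² + 0.8²) ≈ 1.4 units.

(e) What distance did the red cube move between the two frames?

2.1

The red cube moved from about (4.8, 2.2) to (6.8, 2.8), a distance of √(2.0² + 0.6²) ≈ 2.1.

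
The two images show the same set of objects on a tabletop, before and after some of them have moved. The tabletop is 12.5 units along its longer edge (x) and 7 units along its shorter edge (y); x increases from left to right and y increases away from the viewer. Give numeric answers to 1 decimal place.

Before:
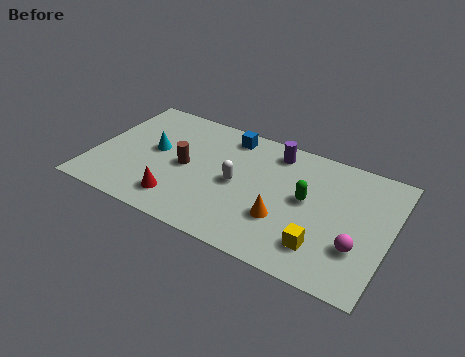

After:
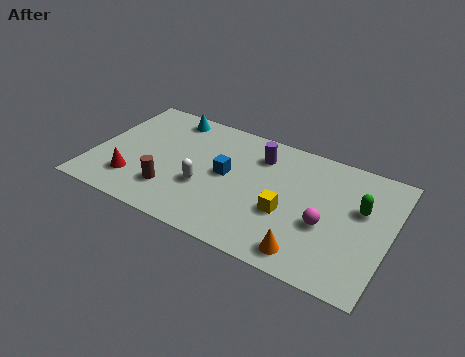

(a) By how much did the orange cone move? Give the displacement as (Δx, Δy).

(1.2, -1.3)

The orange cone was at about (8.2, 2.3) and moved to about (9.4, 1.0).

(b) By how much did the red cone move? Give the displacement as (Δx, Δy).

(-2.0, 0.3)

The red cone was at about (3.9, 1.4) and moved to about (1.9, 1.7).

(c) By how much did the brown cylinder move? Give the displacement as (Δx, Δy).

(-0.4, -1.6)

The brown cylinder was at about (3.9, 3.4) and moved to about (3.5, 1.8).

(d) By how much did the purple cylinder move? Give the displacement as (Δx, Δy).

(-0.6, -0.5)

From the two frames, the purple cylinder sits at roughly (7.4, 5.9) before and (6.8, 5.4) after.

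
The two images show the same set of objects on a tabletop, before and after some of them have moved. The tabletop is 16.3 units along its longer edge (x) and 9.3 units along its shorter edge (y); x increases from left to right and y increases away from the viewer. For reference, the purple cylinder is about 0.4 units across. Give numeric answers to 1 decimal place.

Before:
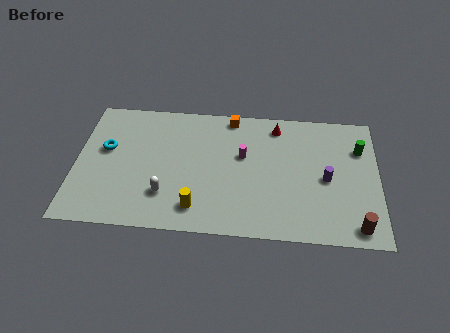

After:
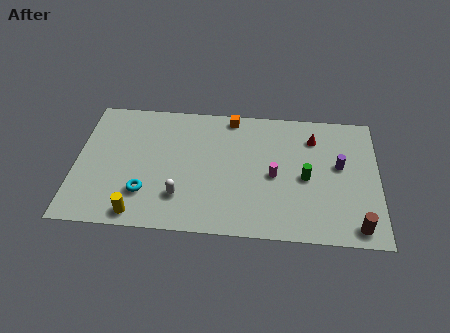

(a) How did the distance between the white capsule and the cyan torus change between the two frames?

-2.6

The distance was about 4.5 in the first image and 1.9 in the second, so they moved 2.6 units closer together.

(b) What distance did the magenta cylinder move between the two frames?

2.1

From (9.0, 5.6) to (10.7, 4.3), the magenta cylinder covered √(1.7² + 1.3²) ≈ 2.1 units.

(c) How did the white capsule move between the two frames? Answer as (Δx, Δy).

(0.8, -0.1)

From the two frames, the white capsule sits at roughly (4.9, 2.5) before and (5.7, 2.4) after.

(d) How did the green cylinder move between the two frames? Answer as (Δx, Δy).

(-2.9, -2.3)

From the two frames, the green cylinder sits at roughly (15.3, 6.6) before and (12.4, 4.3) after.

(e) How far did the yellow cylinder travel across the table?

3.2

The yellow cylinder was near (6.6, 1.7) before and (3.5, 1.0) after, so it travelled √(3.1² + 0.7²) ≈ 3.2 units.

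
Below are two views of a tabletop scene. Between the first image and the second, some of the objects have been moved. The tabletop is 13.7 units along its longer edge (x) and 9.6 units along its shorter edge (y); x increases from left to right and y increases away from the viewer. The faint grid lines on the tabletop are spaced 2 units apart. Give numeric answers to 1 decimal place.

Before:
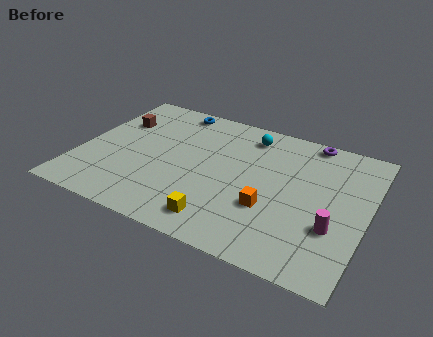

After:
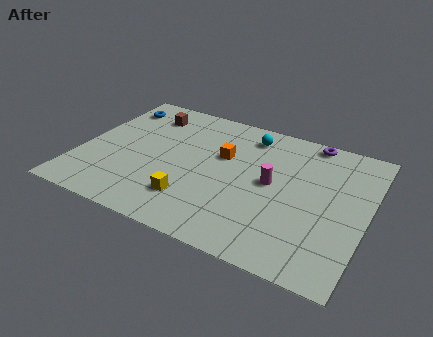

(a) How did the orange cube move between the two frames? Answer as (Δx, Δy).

(-2.6, 2.7)

The orange cube started near (9.3, 3.3) and ended near (6.7, 6.0).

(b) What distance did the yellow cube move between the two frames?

1.7

The yellow cube moved from about (7.2, 1.5) to (5.7, 2.3), a distance of √(1.5² + 0.8²) ≈ 1.7.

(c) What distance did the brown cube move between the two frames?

1.7

From (1.4, 6.6) to (2.7, 7.7), the brown cube covered √(1.3² + 1.1²) ≈ 1.7 units.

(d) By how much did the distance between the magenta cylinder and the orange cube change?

-0.3

They were about 3.0 units apart before and 2.7 after — 0.3 units closer together.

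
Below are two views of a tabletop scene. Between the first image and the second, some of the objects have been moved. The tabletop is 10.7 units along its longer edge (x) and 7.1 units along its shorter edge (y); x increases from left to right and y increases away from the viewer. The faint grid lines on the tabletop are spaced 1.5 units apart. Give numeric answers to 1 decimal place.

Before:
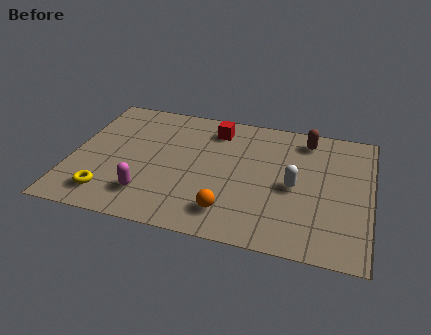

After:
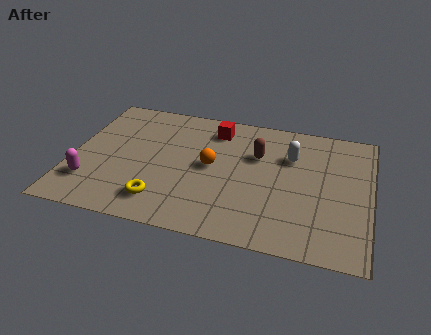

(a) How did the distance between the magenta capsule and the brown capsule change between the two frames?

-0.5

Before: roughly 7.0 units apart; after: 6.5. That's 0.5 units closer together.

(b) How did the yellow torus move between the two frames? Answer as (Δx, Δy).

(1.9, 0.1)

The yellow torus was at about (1.5, 1.3) and moved to about (3.4, 1.4).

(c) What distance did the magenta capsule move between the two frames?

2.1

From (2.9, 1.6) to (0.8, 1.8), the magenta capsule covered √(2.1² + 0.2²) ≈ 2.1 units.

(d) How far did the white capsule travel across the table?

1.6

From (8.0, 3.3) to (7.8, 4.9), the white capsule covered √(0.2² + 1.6²) ≈ 1.6 units.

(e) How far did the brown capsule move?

2.1

The brown capsule was near (8.3, 6.0) before and (6.6, 4.7) after, so it travelled √(1.7² + 1.3²) ≈ 2.1 units.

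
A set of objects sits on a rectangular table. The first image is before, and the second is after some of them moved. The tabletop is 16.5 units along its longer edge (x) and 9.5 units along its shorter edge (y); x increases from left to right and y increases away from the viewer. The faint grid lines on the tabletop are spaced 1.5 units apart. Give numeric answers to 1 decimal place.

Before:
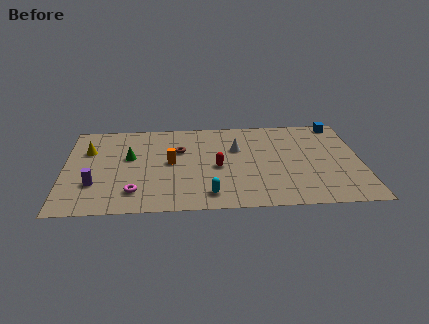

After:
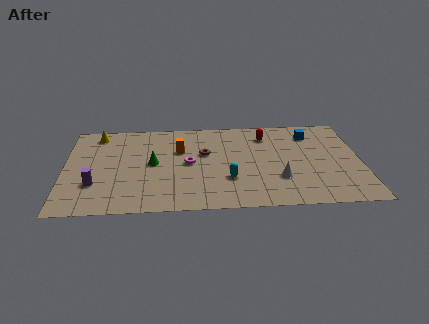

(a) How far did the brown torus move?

1.5

From (6.4, 6.2) to (7.8, 5.8), the brown torus covered √(1.4² + 0.4²) ≈ 1.5 units.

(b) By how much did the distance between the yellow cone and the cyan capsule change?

+0.6

Before: roughly 8.4 units apart; after: 9.0. That's 0.6 units further apart.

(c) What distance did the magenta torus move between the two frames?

4.1

The magenta torus moved from about (3.9, 2.0) to (6.9, 4.8), a distance of √(3.0² + 2.8²) ≈ 4.1.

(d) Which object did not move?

the purple cylinder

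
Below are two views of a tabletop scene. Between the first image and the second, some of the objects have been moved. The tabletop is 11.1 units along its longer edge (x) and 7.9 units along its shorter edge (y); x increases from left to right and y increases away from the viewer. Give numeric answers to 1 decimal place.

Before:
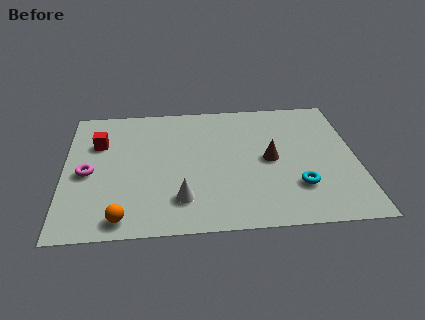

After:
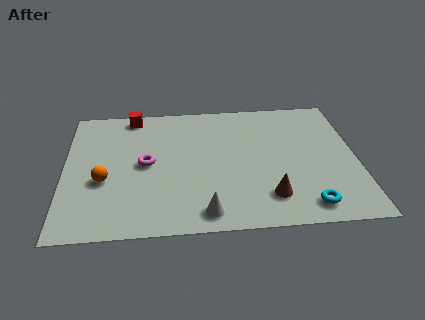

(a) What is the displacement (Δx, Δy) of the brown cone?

(-0.1, -2.2)

The brown cone started near (7.8, 3.9) and ended near (7.7, 1.7).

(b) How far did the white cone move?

1.2

From (4.4, 1.8) to (5.3, 1.0), the white cone covered √(0.9² + 0.8²) ≈ 1.2 units.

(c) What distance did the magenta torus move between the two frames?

2.2

The magenta torus was near (0.9, 3.6) before and (3.1, 4.0) after, so it travelled √(2.2² + 0.4²) ≈ 2.2 units.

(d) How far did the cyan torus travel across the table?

1.1

From (8.8, 2.2) to (9.1, 1.1), the cyan torus covered √(0.3² + 1.1²) ≈ 1.1 units.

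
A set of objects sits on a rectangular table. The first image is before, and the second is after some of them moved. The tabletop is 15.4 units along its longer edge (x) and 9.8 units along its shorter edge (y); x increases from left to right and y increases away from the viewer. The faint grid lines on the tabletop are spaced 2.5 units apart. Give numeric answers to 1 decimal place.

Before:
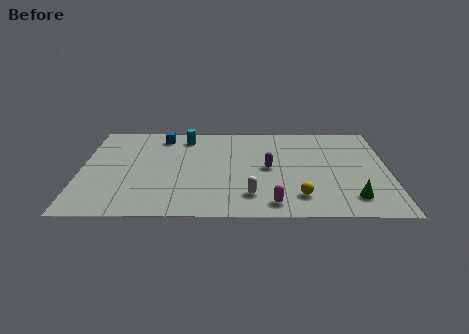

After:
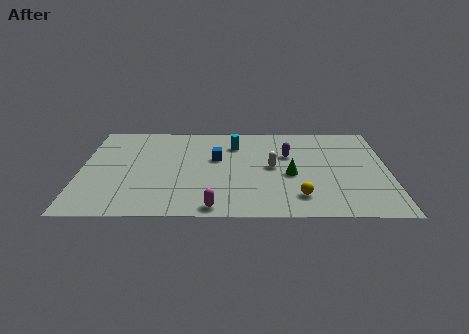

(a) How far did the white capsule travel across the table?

3.1

From (8.5, 2.1) to (9.6, 5.0), the white capsule covered √(1.1² + 2.9²) ≈ 3.1 units.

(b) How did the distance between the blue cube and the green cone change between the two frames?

-7.4

The distance was about 11.5 in the first image and 4.1 in the second, so they moved 7.4 units closer together.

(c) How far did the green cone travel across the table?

3.8

The green cone was near (13.5, 1.9) before and (10.5, 4.2) after, so it travelled √(3.0² + 2.3²) ≈ 3.8 units.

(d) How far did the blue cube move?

3.7

The blue cube was near (4.0, 8.3) before and (6.8, 5.9) after, so it travelled √(2.8² + 2.4²) ≈ 3.7 units.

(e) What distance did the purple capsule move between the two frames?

1.7

From (9.4, 4.9) to (10.4, 6.3), the purple capsule covered √(1.0² + 1.4²) ≈ 1.7 units.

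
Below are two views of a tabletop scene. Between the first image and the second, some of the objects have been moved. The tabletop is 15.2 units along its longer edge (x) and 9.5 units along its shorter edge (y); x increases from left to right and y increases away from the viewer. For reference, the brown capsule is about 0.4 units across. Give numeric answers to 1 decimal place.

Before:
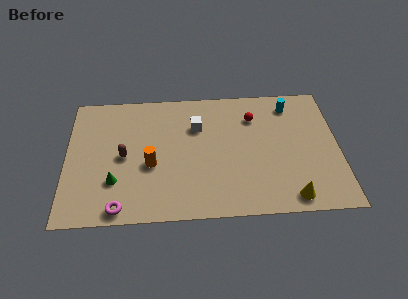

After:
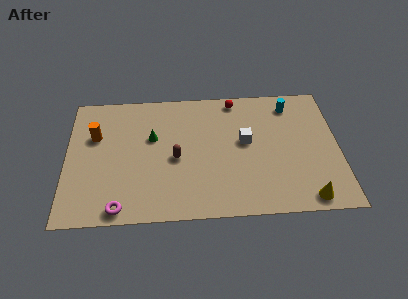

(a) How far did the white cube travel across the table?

3.0

The white cube moved from about (7.3, 6.6) to (10.0, 5.3), a distance of √(2.7² + 1.3²) ≈ 3.0.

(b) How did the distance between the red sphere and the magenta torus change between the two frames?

+0.3

They were about 9.7 units apart before and 10.0 after — 0.3 units further apart.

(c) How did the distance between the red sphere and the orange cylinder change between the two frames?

+1.6

The distance was about 6.6 in the first image and 8.2 in the second, so they moved 1.6 units further apart.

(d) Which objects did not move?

the magenta torus and the cyan cylinder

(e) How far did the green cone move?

3.7

From (2.7, 2.8) to (4.8, 5.9), the green cone covered √(2.1² + 3.1²) ≈ 3.7 units.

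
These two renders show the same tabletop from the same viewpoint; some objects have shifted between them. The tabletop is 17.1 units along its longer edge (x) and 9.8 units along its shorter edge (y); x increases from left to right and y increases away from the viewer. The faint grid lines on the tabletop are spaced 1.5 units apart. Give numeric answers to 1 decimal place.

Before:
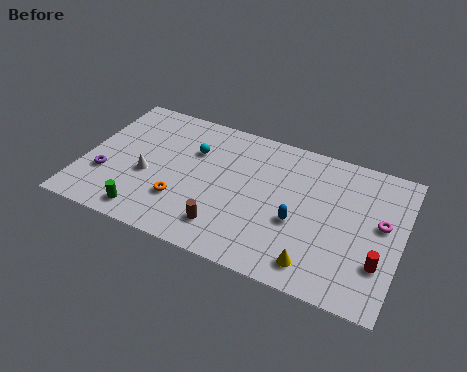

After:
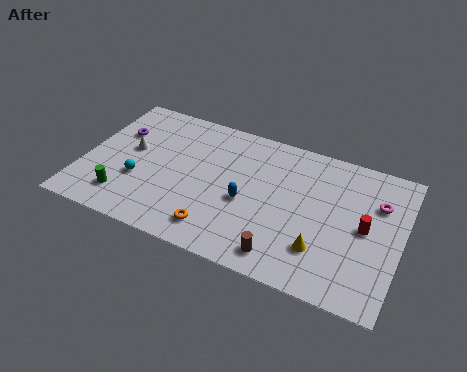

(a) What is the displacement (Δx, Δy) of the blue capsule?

(-2.8, 0.3)

The blue capsule was at about (11.7, 3.9) and moved to about (8.9, 4.2).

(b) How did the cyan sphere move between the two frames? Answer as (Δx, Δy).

(-2.6, -3.2)

The cyan sphere started near (5.7, 6.7) and ended near (3.1, 3.5).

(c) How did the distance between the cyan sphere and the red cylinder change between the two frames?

+1.1

The distance was about 11.1 in the first image and 12.2 in the second, so they moved 1.1 units further apart.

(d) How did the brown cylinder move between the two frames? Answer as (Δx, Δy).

(3.2, -0.6)

From the two frames, the brown cylinder sits at roughly (8.0, 2.0) before and (11.2, 1.4) after.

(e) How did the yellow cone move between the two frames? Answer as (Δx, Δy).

(0.2, 1.1)

From the two frames, the yellow cone sits at roughly (12.9, 1.5) before and (13.1, 2.6) after.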